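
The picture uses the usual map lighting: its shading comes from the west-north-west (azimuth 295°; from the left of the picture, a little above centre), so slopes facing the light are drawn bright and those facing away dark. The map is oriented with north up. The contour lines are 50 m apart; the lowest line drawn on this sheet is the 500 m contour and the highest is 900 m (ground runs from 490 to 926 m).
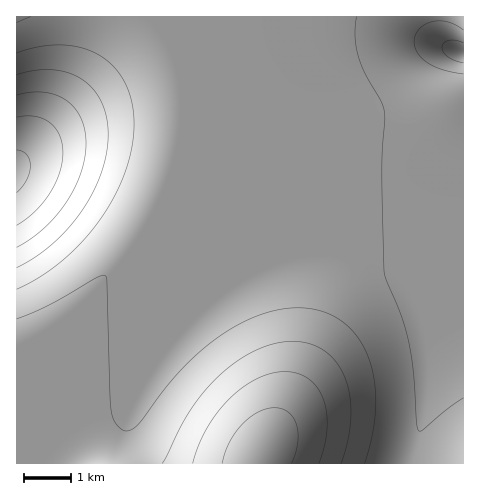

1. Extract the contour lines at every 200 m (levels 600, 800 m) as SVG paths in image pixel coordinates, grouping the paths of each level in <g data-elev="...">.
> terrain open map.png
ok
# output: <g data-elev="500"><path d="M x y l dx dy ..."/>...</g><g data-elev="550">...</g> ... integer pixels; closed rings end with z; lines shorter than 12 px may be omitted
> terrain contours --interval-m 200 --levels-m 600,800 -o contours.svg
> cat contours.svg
<g data-elev="600"><path d="M17 95l14-3 14 0 11 3 11 6 8 7 6 10 4 12 1 14-1 14-4 15-7 15-8 14-10 14-13 13-12 10-14 8"/><path d="M463 63l-15-6-5-5-1-5 3-5 4-2 7 0 7 3"/></g><g data-elev="800"><path d="M341 463l7-23 3-22-1-21-5-19-9-16-11-11-16-7-16-3-17 2-19 7-19 10-18 15-16 17-14 19-28 52"/></g>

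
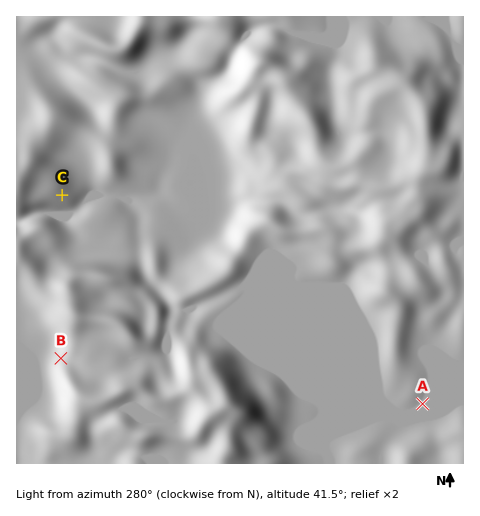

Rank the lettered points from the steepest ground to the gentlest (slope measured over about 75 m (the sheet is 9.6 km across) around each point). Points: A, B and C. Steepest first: B C A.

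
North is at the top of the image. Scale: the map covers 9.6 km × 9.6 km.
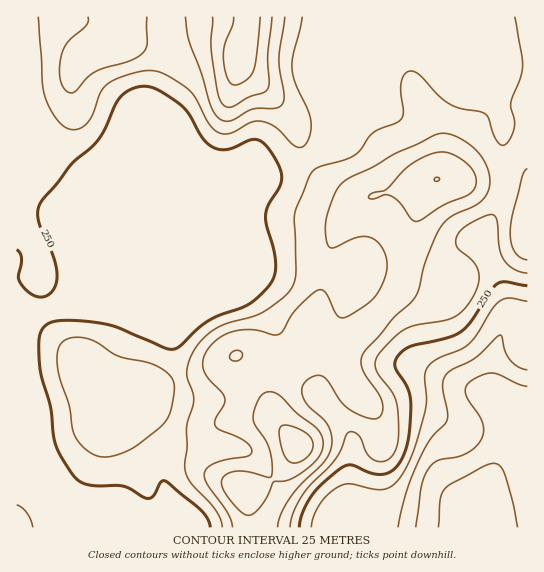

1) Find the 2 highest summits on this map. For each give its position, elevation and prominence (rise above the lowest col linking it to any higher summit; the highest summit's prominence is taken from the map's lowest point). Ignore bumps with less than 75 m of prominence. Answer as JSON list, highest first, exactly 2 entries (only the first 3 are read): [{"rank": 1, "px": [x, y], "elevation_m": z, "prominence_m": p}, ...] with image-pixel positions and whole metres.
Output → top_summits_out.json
[{"rank": 1, "px": [241, 53], "elevation_m": 371, "prominence_m": 233}, {"rank": 2, "px": [298, 446], "elevation_m": 366, "prominence_m": 95}]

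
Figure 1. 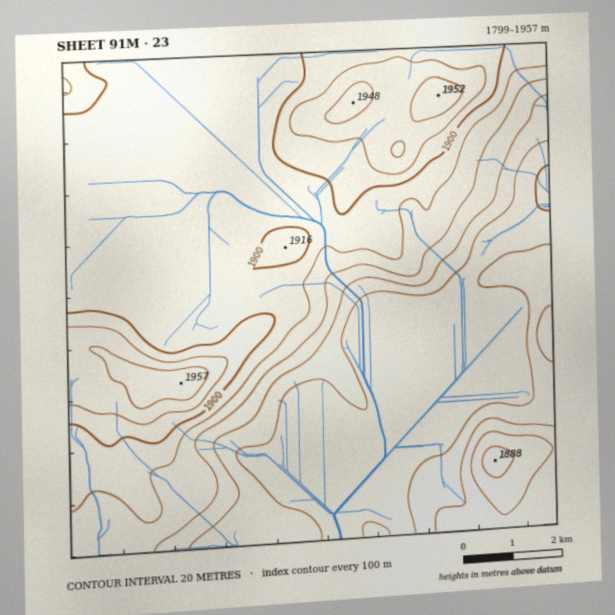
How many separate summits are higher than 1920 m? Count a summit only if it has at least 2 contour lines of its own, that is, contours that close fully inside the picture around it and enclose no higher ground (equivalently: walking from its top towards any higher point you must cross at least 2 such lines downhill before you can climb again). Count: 1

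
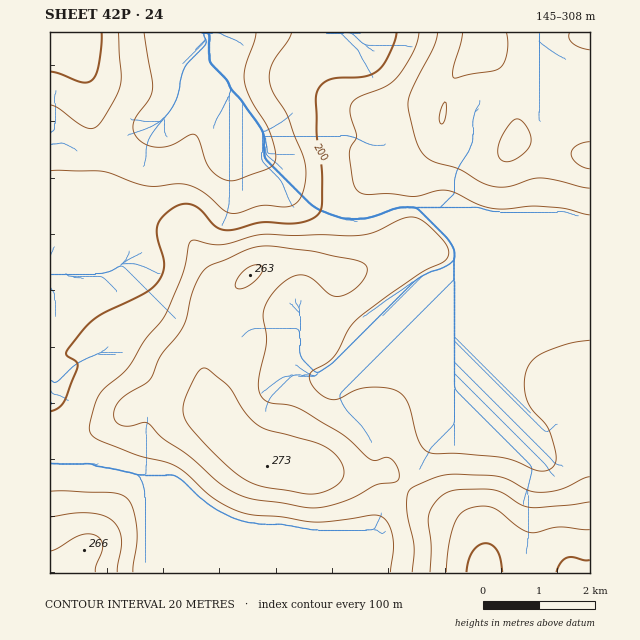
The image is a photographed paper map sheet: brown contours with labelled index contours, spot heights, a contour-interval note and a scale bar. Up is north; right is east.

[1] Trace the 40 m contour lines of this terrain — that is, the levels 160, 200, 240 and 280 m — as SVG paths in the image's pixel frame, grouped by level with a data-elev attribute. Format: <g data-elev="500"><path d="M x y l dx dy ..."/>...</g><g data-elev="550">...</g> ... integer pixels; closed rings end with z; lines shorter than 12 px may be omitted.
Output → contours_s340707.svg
<g data-elev="160"><path d="M256 33l-2 10-9 24 0 15 6 18 18 31 6 17 1 11-3 6-6 4-29 11-7 1-11-3-10-9-4-8-7-21-4-5-5 0-17 10-13 2-14-2-11-9-2-8 1-7 15-22 4-10-9-56"/></g><g data-elev="200"><path d="M50 72l9 2 22 8 6 0 4-1 4-5 3-9 3-20 1-14"/><path d="M397 33l-3 10-7 15-10 13-14 6-32 2-8 4-5 7-2 9 1 34 5 46 0 27-4 8-7 5-11 4-38-1-26 7-10 1-11-4-14-16-8-5-12-1-11 6-10 10-3 8 0 10 7 24-1 9-3 8-11 12-48 23-10 7-9 10-16 21 1 3 9 6 2 4-12 32-6 10-10 4"/></g><g data-elev="240"><path d="M117 572l4-25 0-9-3-10-6-7-10-6-14-2-15 0-23 4"/><path d="M305 507l17 0 24-6 30-16 21-4 2-3 0-6-4-8-4-5-4-2-11 4-6-2-26-24-42-25-12-5-20-2-8-6-3-5-1-9 8-40-3-26 1-7 4-10 7-10 9-8 9-5 8-2 7 1 7 5 14 13 10 2 10-3 10-8 6-9 2-8-3-4-6-3-43-9-42-6-16 1-11 3-35 15-8 6-9 18-8 30-5 11-20 25-12 26-23 14-7 7-4 7-1 8 3 6 7 3 7 0 12-4 6 2 14 14 25 17 33 29 15 9 17 6z"/><path d="M590 477l-28 12-17 3-14-1-26-13-18-3-41 0-13 3-19 9-6 5-1 11 1 14 6 28-2 27"/><path d="M438 33l-4 14-21 39-5 16 1 10 6 26 4 10 5 7 9 7 26 7 22 13 12 4 15 1 23-8 9-1 14 2 36 8"/></g><g data-elev="280"><path d="M590 530l-31-3-23 5-7 0-11-5-24-19-10-2-13 2-10 5-7 11-5 20-3 28"/></g>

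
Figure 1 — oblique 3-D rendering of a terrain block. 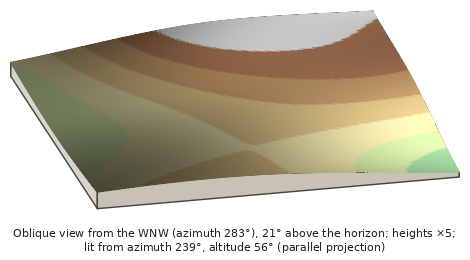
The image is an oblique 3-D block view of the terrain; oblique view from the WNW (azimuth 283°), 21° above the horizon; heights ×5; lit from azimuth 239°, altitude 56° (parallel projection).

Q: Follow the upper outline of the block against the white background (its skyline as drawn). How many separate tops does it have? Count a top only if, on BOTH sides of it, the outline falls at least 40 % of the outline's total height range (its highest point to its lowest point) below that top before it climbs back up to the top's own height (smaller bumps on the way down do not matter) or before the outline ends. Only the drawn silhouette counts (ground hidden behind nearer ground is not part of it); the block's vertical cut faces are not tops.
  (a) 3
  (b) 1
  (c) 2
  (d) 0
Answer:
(d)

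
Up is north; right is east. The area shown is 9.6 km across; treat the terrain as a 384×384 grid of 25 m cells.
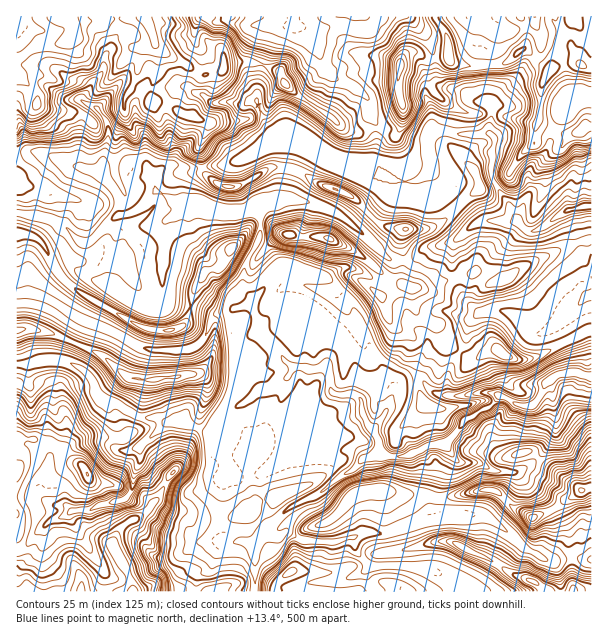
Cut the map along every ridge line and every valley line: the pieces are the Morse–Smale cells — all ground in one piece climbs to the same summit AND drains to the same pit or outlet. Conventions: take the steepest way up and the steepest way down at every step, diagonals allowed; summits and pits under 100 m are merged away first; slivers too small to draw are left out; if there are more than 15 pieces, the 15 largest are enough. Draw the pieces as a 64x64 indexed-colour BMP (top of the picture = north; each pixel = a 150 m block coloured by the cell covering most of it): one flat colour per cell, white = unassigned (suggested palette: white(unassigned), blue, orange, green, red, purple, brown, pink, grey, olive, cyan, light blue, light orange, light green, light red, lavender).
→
<image width="64" height="64" href="data:image/bmp;base64,Qk12CAAAAAAAAHYAAAAoAAAAQAAAAEAAAAABAAQAAAAAAAAIAAATCwAAEwsAABAAAAAAAAAA////ALR3HwAOf/8ALKAsACgn1gC9Z5QAS1aMAMJ34wB/f38AIr28AM++FwDox64AeLv/AIrfmACWmP8A1bDFADMzMzMzMzMzMzMzMzM7u7u7u7u7u7u7u7AAmZmZmZmZMzMzMzMzMzMzMzMzMzu7u7u7u7u7u7u7AJmZmZmZmZkzMzMzMzMzMzMzMzMzO7u7u7u7u7u7u5mZmZmZmZmZmTMzMzMzMzMzMzMzMzM7u7u7u7u5mZmZmZmZmZmZlZmZMzMzMzMzMzMzMzMzMzu7u7u7u5mZmZmZmZmZmZVVVVUzMzMzMzMzMzMzMzMzK7u7u7u7mZmZmZmZmZmZVVVVVTMzMzMzMzMzMzMzMiIrVVVVVVVZWZmZmZmZmZVVVVVVMzMzMzMzMzMzMzMyIiJVVVVVVVVVVZmZmZmVVVVVVVUzMzMzMzMzMzMzMzIiIiVVVVVVVVVVVVVVmVVVVVVVVTMzMzMzMzMzMzMzMiIiIiVVVVVVVVVVVVVVVVVVVVVVMzMzMzMzMzMzMzMyIiIiIiVVVVVVVVVVVVVVVVVVVVUzMzMzMzMzMzMzMzIiIiIiIlVVVVVVVVVVVVVVVVVVVTMzMzMzMzMzMzMzMiIiIiIiIlVVVVVVVVVVVVVVVVVVMzMzMzMzMzMzMzMzIiIiIiIiJVVVVVVVVVVVVVVVVVUzMzMzMzMzMzMzMzIiIiIiIiIiVVVVVVVVVVVVVVVVVTMzMzMzMzMzMzMzMiIiIiIiIiIiIiJVVVVVVVVVVVVVMzMzMzMzMzMzMzMiIiIiIiIiIiIiIiIiVVVVVVVVVVUzMzMzMzMzMzMzMyIiIiIiIiIiIiIiIiIlVVVVVVVVVTMzMzMzMzMzMzN3ciIiIiIiIiIiIiIiIiVVVVVVVVVVMzMzMzMzM3d3d3d3IiIiIiIiIiIiIiIiIiVVVVVVVVUzMzMzMzN3d3d3d3dyIiIiIiIiIiIiIiIiIlVVVVVVVTMzMzM3d3d3d3d3d3ciIiIiIiIiIiIiIiIiIiIiVVVVMzMzMzd3d3d3d3d3d3ciIiIiIiIiIiKIIiIiIiIlVVUzMzMzd3d3d3d3d3d3d3IiIiIiIiiIKIgiIiIiIiVVVTMzMzN3d3d3d3d3d3d3d3IiIiIiKIiIiCIiIiIiIiIidzMzd3d3d3d3d3d3d3d3IiIiIiKIiIiIgiIiIiIiIiJ3d3d3d3d3d3d3d3d3d3IiIiIiIoiIiIiCIiIiIiIiInd3d3d3d3ZmZmZ3d3d3IiIiIiIoiIiIiIgiIiIiIiIid3d3d3d3ZmZmZmd3d3IiIiIiIiiIiIiIiCIiIiIiIiJ3d3d3dmZmZmZmZ3d3ciIiIiIiiIiIiIiIIiIiIiIiInd3d3ZmZmZmZmZmd3dyIiIiIiKIiIiIiIiCIiIiIiIid3d2ZmZmZmZmZmZmdyIiIiIiKIiIiIiIiIIiIiIiIiJ3d2ZmZmbu7mZmZmZmIiIiIiIoiIiIiIiIIiIiIiIiImZmZmZmbu7uZmZmZmiCIiIiIoiIiIiIiIIiIiIiIiIiZmZmZmbu7u5mZmZmaIgiIiIoiIiIgAAIgiIsIiIiIiJmZmZmZu7u7mZmZmZoiIIiKIiIiIiAAAAMwszCIiIiImZmZmZm7u7uZmZmZmaIiIiIiIiIiIAAAAzMzMzCIiIiZmZmZmbu7u5mZmZmZoiIiIiIiIiKoAAADMzMzMzCIiJmZmZmZm7u7mZmZmZmaIiIiIiIiKqgAAAMzMzMzMzCImZmZmEWbu7uZmZmZmZoiIiIiIiKqqAAAAzMzMzMzMzMZmZmERFm7u5mZmZmZmiIiIiIiKqqqqoAAAzMzN3MzMxmZhERERZmZmZmZmZmaIiIiIiqqqqqqqoADMzM3d3MzBERERERERZmZmYREREYiIiIiqqqqqqqqqDMzM3d3d3MERERERERERZhEREREREYiKqqqqqqqqqqr8zM3d3d3d0RERERERERERERERERERGqqqqqqqqqqqr//Mzd3d3d3REREREREREREREREREREaqqqqqqqqqqr///zd3d3d3dERERERERERERERERERERqqqqqqpERET////0Td3d3d0RERERERERERERERERERGqqqqhEURERP////RN3d3d3REREREREREREREREREREaqqERERRERE////9ETd3d3dERERERERERERERERERERqqERERFERET////0RE3d3d0REREREREREREREREREREREREREURERP////RERN3d3RERERERERERERERERERERERERERRERERERERERE1ERNERERERERERERERERERERERERERFEREREREREREREREQRERERERERERERERERERERERERFERERERERERERERERBEREREREREREREREREREREREREUREREREREREREREREEREREREREREREREREREREREREUREREREREREREREREQREREREREREREREREREREREREURERERERERERERERERBERERERERERERERERERERERFEREREREREREREREREREERERERERERERERERERERERFEREREREREREREREREREQREREREREREREREREREREREURERERERERERERERERERBERERERERERERERERERERERREREREREREREREREREREERERERERERERERERERERERREREREREREREREREREREQREREREREREREREREREREREURERERERERERERERERERBEREREREREREREREREREREREURERERERERERERERERE"/>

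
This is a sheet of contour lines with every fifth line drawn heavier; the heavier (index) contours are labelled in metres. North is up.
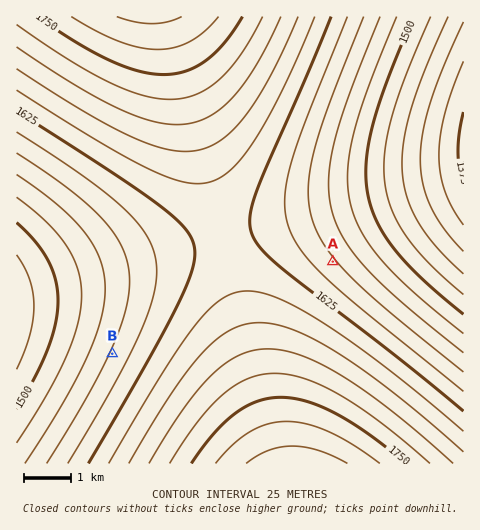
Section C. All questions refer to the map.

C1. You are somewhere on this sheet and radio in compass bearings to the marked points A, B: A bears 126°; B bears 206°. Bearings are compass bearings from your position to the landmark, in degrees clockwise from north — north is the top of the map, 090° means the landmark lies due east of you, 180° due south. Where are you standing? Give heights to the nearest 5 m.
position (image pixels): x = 203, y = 167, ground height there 1660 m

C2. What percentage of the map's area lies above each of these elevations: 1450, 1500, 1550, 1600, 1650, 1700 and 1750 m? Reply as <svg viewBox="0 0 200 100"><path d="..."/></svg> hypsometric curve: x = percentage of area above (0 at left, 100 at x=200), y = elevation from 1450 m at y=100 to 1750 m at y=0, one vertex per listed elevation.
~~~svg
<svg viewBox="0 0 200 100"><path d="M189 100l-16-17-24-16-30-17-44-17-33-16-25-17"/></svg>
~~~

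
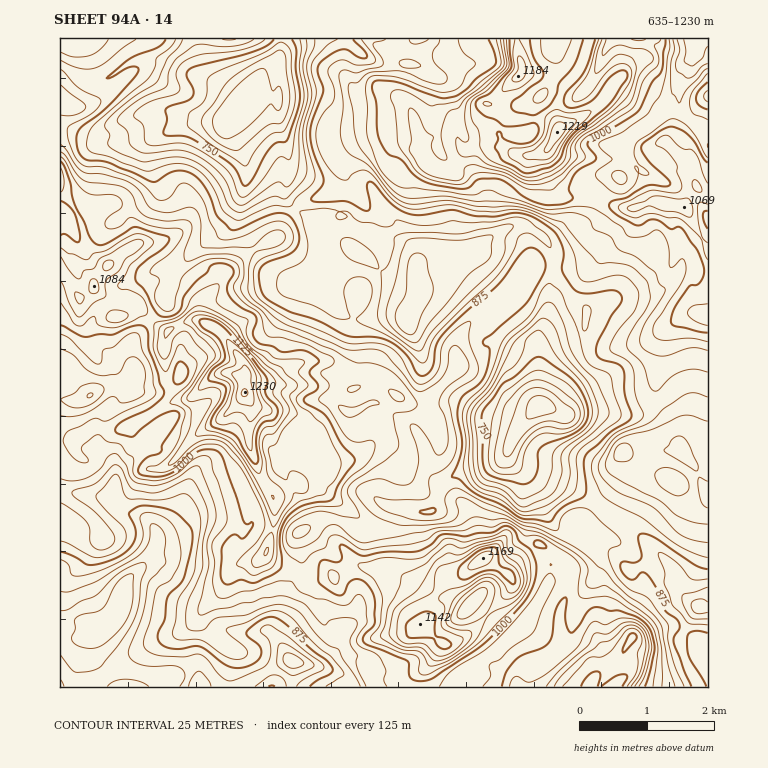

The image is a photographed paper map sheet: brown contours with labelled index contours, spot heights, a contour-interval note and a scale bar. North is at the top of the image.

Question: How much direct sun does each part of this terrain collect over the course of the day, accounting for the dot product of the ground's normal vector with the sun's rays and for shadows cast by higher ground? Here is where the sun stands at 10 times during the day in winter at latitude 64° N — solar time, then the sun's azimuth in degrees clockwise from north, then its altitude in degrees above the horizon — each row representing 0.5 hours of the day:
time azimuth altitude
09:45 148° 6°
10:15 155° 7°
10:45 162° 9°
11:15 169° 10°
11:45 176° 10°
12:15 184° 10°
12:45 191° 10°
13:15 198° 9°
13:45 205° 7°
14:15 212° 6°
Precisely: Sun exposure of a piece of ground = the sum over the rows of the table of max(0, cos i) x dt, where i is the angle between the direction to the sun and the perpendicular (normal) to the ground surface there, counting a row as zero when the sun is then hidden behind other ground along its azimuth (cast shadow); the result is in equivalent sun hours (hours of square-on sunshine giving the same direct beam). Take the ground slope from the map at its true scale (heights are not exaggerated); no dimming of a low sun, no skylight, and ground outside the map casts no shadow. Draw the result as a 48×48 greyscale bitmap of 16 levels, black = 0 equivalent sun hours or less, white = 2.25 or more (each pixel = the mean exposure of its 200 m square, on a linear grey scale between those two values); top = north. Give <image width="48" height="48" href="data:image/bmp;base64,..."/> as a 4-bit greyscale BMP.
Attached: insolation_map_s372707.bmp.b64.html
<image width="48" height="48" href="data:image/bmp;base64,Qk32BAAAAAAAAHYAAAAoAAAAMAAAADAAAAABAAQAAAAAAIAEAAATCwAAEwsAABAAAAAAAAAAAAAAABEREQAiIiIAMzMzAERERABVVVUAZmZmAHd3dwCIiIgAmZmZAKqqqgC7u7sAzMzMAN3d3QDu7u4A////ADQzMjRFd3cxIREUhVe7hDRCIRI1NbhTNjMjRomHeKulECSIRGZc/HUyVBASRFhTVzMiRoq6q5ZVasyGm8/b7+cyEjEAJWdTVUQyI1aLtiIjm6lkebvYNKxzIjMRAWM1Q1VTIjNHhnmYmYd1IkRVEBe4REMhAAAkEJiXM0REeqrNuYeIVDIiYgOcdEQxEAARAIiHVEQzR5maqpinZTEDWmJ9tTQgAAEzVomZdTISNom6h2iHh0M0e/uZl0RBAAE0eWi8yDIzNGm8hUQ2llMiNb+SNlVDEBI1aam93HRDVUNZQjEkABAAABYwJXMSIzNHiJh4iXRUREITMAJAAAAAAAARFBATVkRoiFVTNFZmQiQjhDIAEAAAAAABAAE0M1mYiGdCJIqGVEVYvJZmMQAAAAAAAAJDNoeIdnQiWsuGZmV5nO6kEjMhAAAAAAADeJqYZGeHesuYdmaVKId1VndSEAAAAAAliZiIZXmpi//6dmiiI0aLuGVFQAAAAAFHl2VTJmd4pCO9hnukMkRXmXVGYwAAABNEWXQRNXVYlzIr67xVVFQyNmVFZBAAARERE0VEVUVnl2I0z+hodVQiNERHVCAAAAAAABRWZCEyJXYjObisqFIjREV2QzIQAAAAAAAkRBACACeoQVqGUwA1Q2l0NYZDEAATMiQyM2QREBI1hDdBNmZniHQUeLyGRERVVWZSImiXVFcgS6VEM0NERTEAWqu6h2Z2VVZmRUeYdnhTEiEQFGdTIREBNmeZqImph2Znh3h2Z5l2QjEAABEhERECQzSHd4h3mZh3d5l4h1V3iDAAAAAAAAABI0V5dmZURFeJq6qc3HNqtwEhAAAAAAARAmd7yXZUMiRoq4p1WGABEAAQAAATMhEhACZ3mndUQyEkZYeWIyAAAAAAABI1ZlQyEQJXeHZ3VEMiImJlQSMhASIREjRDRWQzMhAleHeZh2ZSM0IZljMyEkRDNEQyE2VEQyETV2domYhmNCESepdBAQJndURCJWZVRDIiNERmeZdWZxIQFph0EAFHl0RFZ2eHdlRDIUd3d3ZWdiQgAAE2MAARNDRndXrMy7lSJZl3d4iHhEQzEAACMQAAAlRWd2mpiL3rruhni8u7pINFQQABMwAAA4mIha7t3/7///65dVmYWHMiIhEjIhAAACR3R9ut/7mquGVEIAAAN0EAAAEhERABESVmfKe//KvP/8lkIRAUQhAAAAAAAAASI1hnumilJa7/zv25d1aGQxAAAAAAAAESI3ZolnljV4h1NrhDIldlMSMhERAAAAERFGVWZmVFVEVAAH3KmDEzE2h0IiIBERIQEzRFVVVDRHZXUyb/2oIAFZmrlkRVVDMiIiNFVVUzImlzIQAZ7bcxWjEmvKmXZ2Q0RDNWVlMRABJYUhEBe5dkRyIjablTRXZEVnZkMxAAAAApuEZRKYd0EDeYRXdmeIl1VmUwAAASMhACZDJ0AWqDAKmIh2iqq8zIZCEAASIkRDEVIjNGECZWIYd3eImXm93blkITZDV1RENUNEQ3MAFkNA=="/>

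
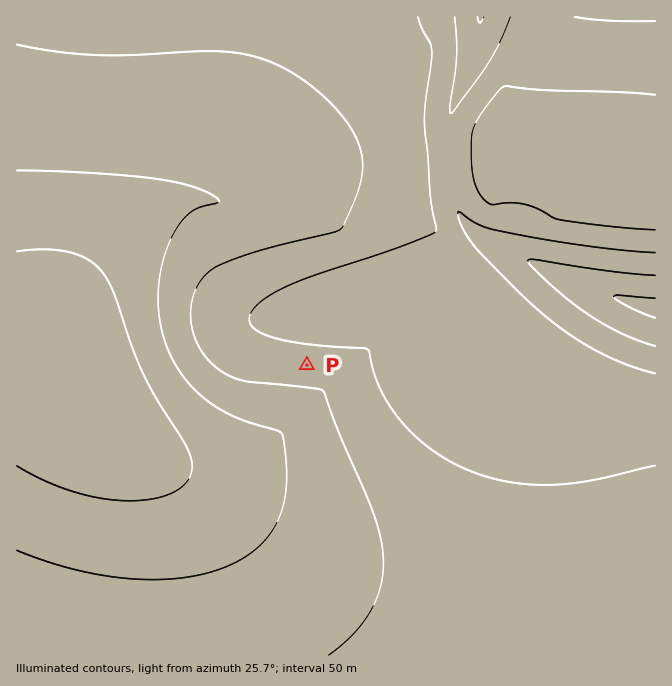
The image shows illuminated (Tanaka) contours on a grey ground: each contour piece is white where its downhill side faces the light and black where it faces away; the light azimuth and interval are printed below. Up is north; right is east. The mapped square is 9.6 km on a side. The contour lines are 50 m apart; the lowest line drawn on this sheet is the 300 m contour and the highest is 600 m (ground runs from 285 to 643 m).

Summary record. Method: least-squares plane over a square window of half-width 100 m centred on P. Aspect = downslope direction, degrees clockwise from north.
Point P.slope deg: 5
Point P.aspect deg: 5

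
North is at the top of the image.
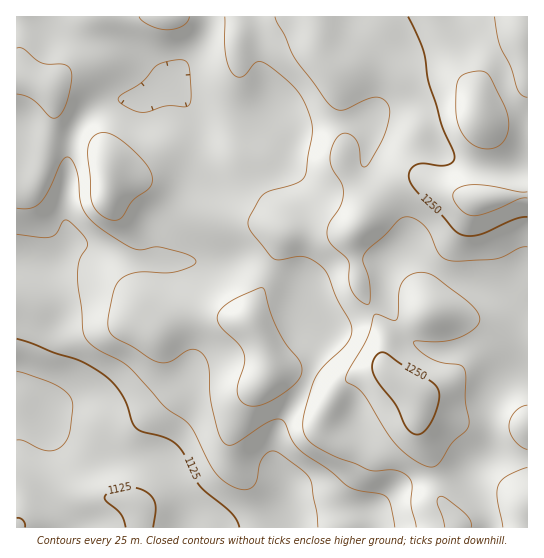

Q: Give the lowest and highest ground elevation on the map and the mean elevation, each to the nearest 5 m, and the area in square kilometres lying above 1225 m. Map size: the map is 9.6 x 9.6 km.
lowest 1095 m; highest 1295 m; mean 1195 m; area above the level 22.6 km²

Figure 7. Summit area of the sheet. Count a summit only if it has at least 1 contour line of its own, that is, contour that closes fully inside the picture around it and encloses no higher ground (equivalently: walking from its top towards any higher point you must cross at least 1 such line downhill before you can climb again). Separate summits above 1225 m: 2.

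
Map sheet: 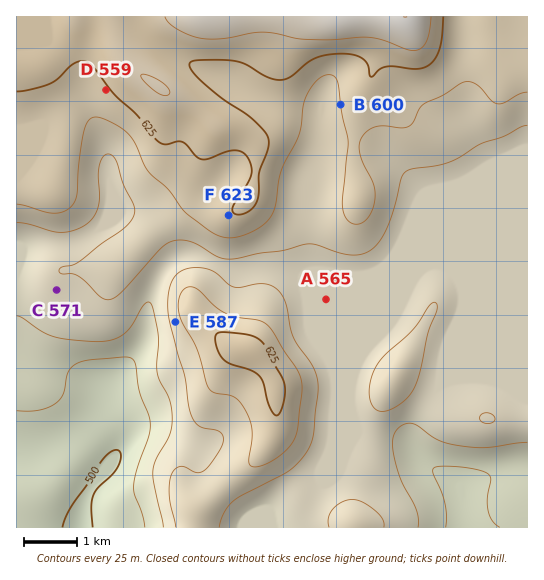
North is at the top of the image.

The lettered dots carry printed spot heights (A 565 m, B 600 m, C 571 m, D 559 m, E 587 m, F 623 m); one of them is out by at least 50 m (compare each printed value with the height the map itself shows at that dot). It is D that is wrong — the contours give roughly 621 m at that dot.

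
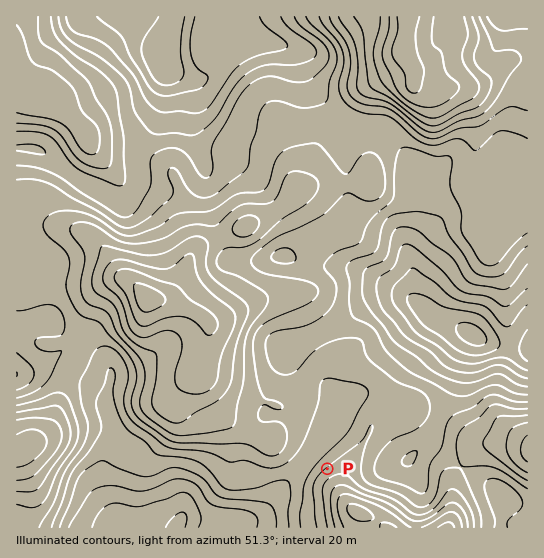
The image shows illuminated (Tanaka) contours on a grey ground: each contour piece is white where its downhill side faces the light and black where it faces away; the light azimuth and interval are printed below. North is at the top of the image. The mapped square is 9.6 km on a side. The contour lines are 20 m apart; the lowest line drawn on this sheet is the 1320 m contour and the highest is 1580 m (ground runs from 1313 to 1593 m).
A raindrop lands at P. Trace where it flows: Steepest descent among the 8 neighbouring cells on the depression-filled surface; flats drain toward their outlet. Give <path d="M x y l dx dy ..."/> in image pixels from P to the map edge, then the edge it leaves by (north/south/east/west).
<path d="M327 469l-14-15-2 0-6 7-6 8-18 18-4 8-18 18-6 6-4 0-6 3-5 5"/>
exit: south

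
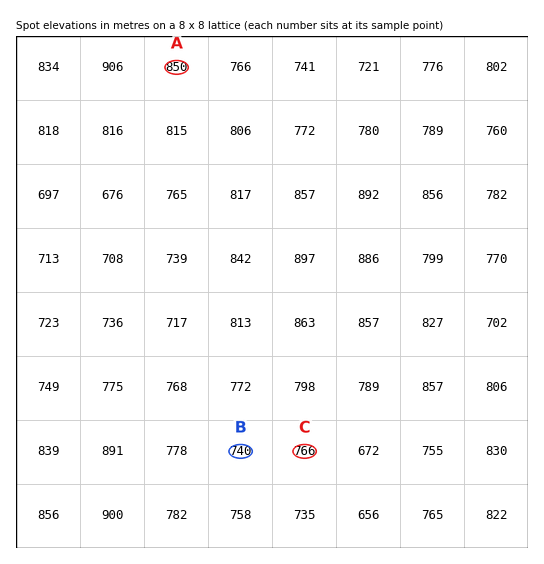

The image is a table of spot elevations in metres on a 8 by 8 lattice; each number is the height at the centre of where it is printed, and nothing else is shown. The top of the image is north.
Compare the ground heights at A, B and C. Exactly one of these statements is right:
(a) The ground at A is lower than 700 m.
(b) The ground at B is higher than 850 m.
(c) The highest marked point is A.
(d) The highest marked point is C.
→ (c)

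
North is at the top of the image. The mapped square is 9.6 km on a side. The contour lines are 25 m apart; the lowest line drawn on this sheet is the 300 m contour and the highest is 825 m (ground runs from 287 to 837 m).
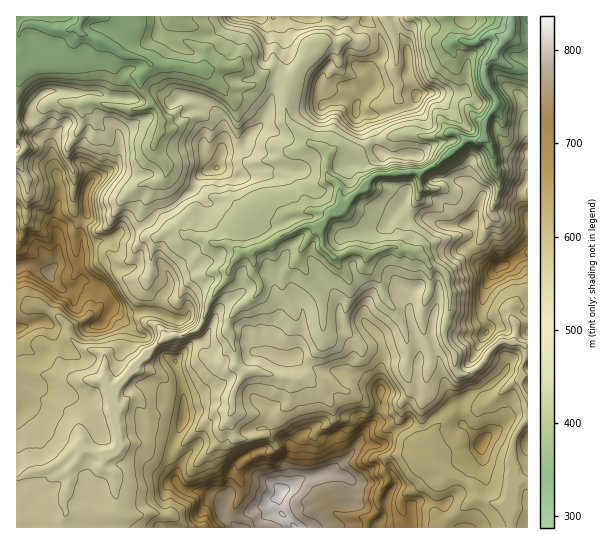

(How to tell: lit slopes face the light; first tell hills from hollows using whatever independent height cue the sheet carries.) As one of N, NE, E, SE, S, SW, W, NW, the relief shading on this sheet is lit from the SE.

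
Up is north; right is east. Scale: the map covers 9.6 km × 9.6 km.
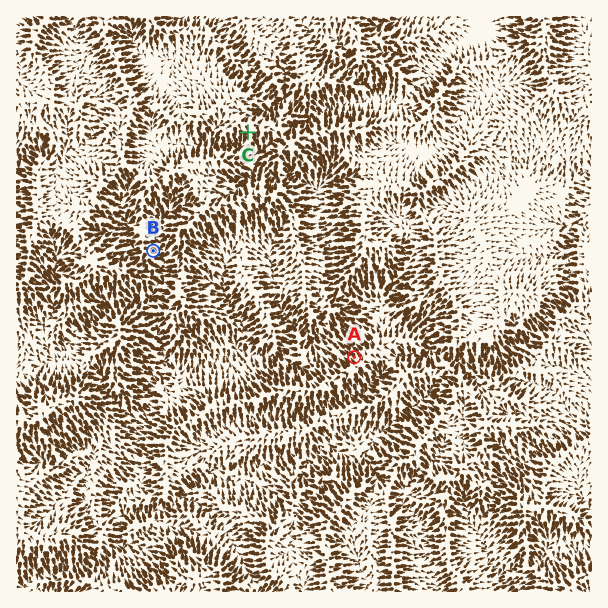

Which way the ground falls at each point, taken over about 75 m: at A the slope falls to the NW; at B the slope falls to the E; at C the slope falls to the S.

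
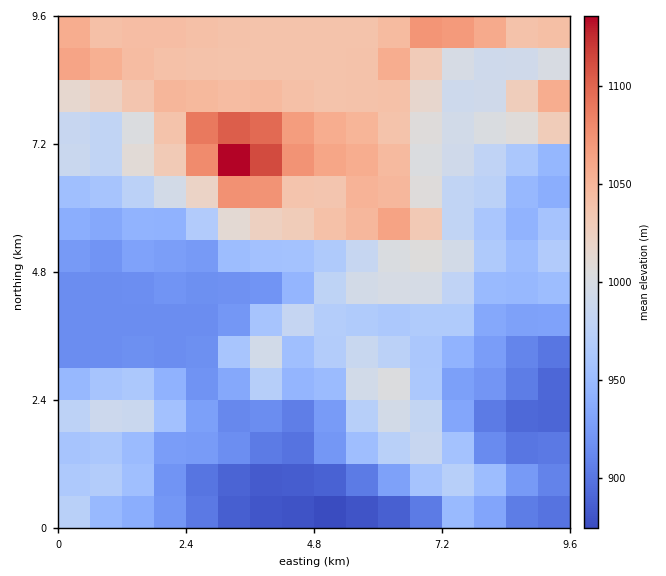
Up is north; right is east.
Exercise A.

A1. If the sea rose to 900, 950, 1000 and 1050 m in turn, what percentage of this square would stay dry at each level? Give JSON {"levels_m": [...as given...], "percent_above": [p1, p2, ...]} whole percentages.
{"levels_m": [900, 950, 1000, 1050], "percent_above": [93, 62, 33, 10]}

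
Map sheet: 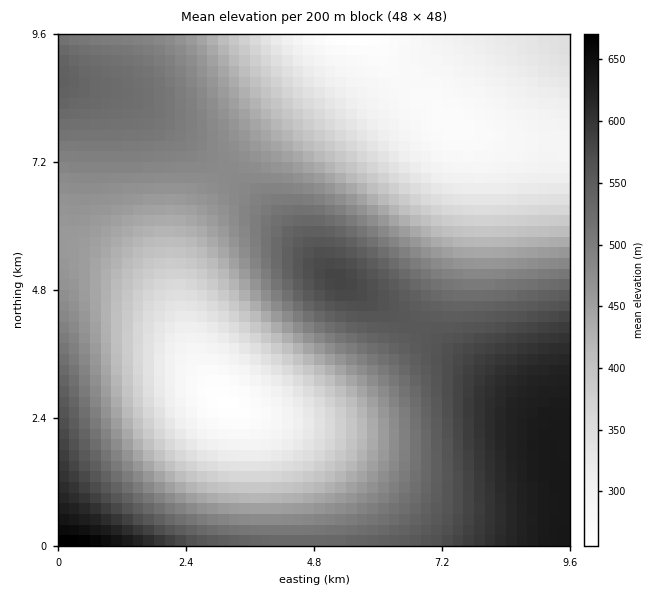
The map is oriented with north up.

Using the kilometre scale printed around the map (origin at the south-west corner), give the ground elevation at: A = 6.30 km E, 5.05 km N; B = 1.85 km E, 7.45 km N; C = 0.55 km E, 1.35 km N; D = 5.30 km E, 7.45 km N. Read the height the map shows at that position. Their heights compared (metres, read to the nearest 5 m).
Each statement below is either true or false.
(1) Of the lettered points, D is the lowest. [true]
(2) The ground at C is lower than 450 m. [false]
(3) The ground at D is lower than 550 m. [true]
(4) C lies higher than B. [true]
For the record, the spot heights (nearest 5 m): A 545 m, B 500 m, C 570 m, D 380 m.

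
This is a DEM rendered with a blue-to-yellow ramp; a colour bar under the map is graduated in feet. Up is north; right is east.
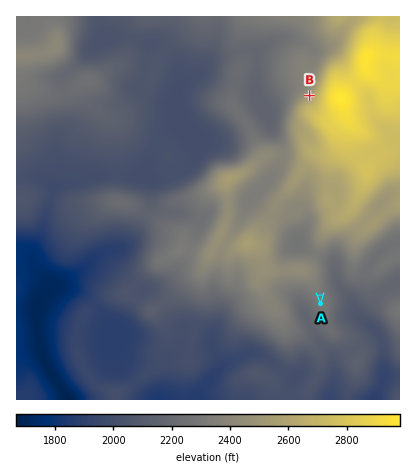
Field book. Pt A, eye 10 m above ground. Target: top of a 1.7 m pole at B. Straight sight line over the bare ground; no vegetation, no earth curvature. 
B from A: hidden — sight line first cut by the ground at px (317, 243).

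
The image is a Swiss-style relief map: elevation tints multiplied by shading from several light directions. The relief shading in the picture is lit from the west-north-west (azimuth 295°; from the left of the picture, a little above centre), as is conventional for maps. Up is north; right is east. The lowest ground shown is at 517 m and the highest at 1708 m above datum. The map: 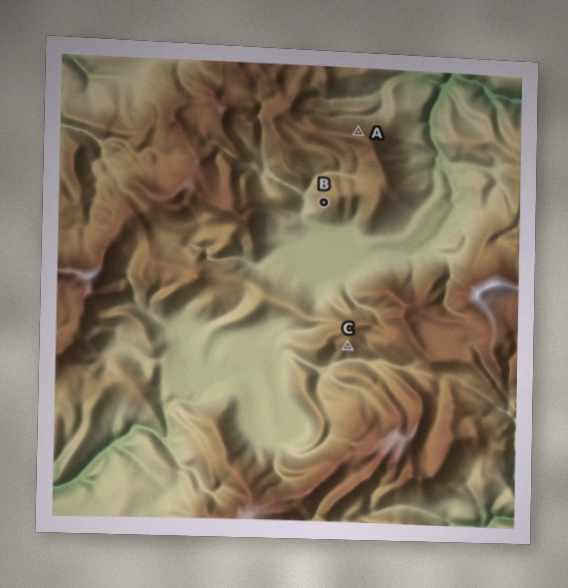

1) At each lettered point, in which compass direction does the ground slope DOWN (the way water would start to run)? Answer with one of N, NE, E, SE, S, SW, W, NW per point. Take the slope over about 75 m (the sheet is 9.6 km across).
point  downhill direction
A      N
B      SW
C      S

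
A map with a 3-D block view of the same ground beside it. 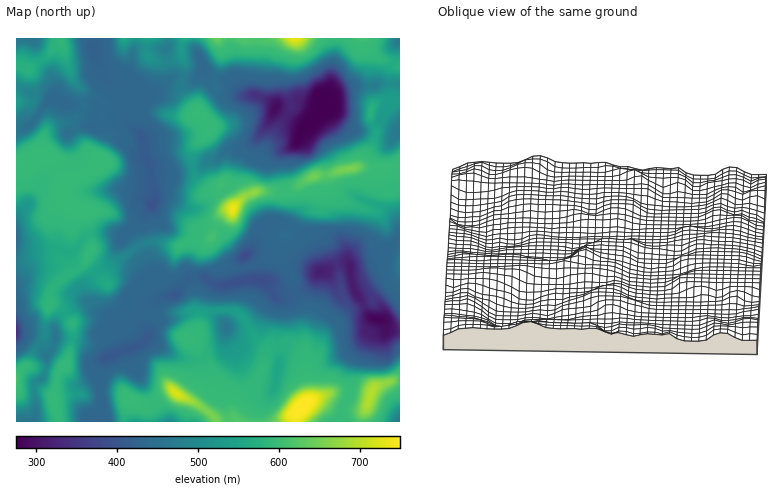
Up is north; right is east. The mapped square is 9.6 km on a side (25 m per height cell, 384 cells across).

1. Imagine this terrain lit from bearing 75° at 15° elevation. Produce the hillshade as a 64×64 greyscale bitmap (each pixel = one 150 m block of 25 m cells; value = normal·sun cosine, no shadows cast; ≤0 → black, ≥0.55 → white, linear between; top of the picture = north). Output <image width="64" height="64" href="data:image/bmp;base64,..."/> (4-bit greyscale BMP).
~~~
<image width="64" height="64" href="data:image/bmp;base64,Qk12CAAAAAAAAHYAAAAoAAAAQAAAAEAAAAABAAQAAAAAAAAIAAATCwAAEwsAABAAAAAAAAAAAAAAABEREQAiIiIAMzMzAERERABVVVUAZmZmAHd3dwCIiIgAmZmZAKqqqgC7u7sAzMzMAN3d3QDu7u4A////AHdjAFnvyXdyAGZVeYUTVTE5qHiYdkEDebuod3VEeKzcd3MAau/Id2EAZmZ4dTRTI4uXiYh3QANom7qYdCN7u8x4kwJ63qiIYAFnd3dkMzNqyoeIh3djAVeKvLl1IWzLqouzA3rLiLpQA3eId0ADatyYd3d3iHUQJom8y5YxW8qInMMEerqL20AEeZhlACruyXd3d3eJhTEUervMpzA5y4i9xCR6uq3ZQAWtxiEBv+qHd3d3d4mGVUV5qryoQTeqmc3IQVq7zbhQF+6iABfdmHd3eId3iZZWZ4mZmYdTN5msu7pQOJv9l2RJy3AAaah3d3eIh2Z5l1Z3eIiImId4mJmYm5Imjf2Hd3iYYAF4iHd3eJmHZnioVWd3iJrLuqqWVHitxBWe/IiHd3dhA3iHd3eJqYdlaJhVZ3eKzdy6qZYgR77DA478mZdnd2Qlh2Vmd5qodmVnmGVnd5zuypmZmEFFipUhbfuZh3d3ZmdjElZ4q5d2ZVeHZmd4nP6pqqqXQ1RHd0FL3KmHd3dmZjADZ4m7l2ZlV4d2Z4ic/qrLqZcyMzRpYTjNuXd3d3dlAAV3ic2mVVVnd3d3ia39rNypl0MBM1pwF864d3d4iGQAJnd63qZEVnd4iIebreys7JmYVAFCWVAY3rl3d3eHZSAld4rupSNYmImYeLy8ypzsmZdTAzE3QDjO2od3d3dmUyJXi+2UE3qqqph4u6qonOyphjA0MAVkad7Jh3d3d3ZTI0aKumM2rMuph3iZmYis3KdlAEMQBoia3aiHd3d3d1Q0V4mYdorduZiHd4iIiqvMhmMAQgA3mqvKh3eId3d3dlRHqqmJq7qYmHd3eIiqmslWYQBCAUebu7l2Z4h3d3iIdVeqmYiZmImXZmeIirqctkUwJEISNpqpl1RHqod3d4h1Z4mZiHiImYZmeJmaqKyUQxJWQyI1ial2Q0jNqHd3d3ZniZmHd4iYZmZ5upmXrGMxJGZUIjVnmYZVac25d3d3d3eZd3d3d3dlVovbmHa6UyFGZlQzRWZ4h3eJzbmHd3d4d4dWd3d3ZlVnnNuHVqlCE1ZlVUNFZnd4iIm7qYh3ZWh1Vmd3d3dmZnecyoZXqDAUZlRVREVnd2eZqqqoiHZBWFI2eIiYZmd3d5q5dmiXIBV3VERERWd2Zoq7mZmHZRA3QTaaqalkV3d3iJh3eYUhNndlM0RVd3dmet63eIdjADZVVoq6unVWd3d3iHeJhSJGd2YjREVmZ2Z678hld2QiRndmeJvLhmZ3d3d3d4qFQ0Z3dxI0RWZnd4v+uGZmZlRFZ2Z4isynd3d3d3d4mXVUVmZ4ASNGdmeHjOyYd3d3dRFGdnh3rdl3dneHd3eHZVVUNZoBI1Z3d3eKy5iId3dzAEZ3d1WO+4d3d3ZmZlVVVDM3qxEkZ3d3d4iYm7l3d1ECVnZkIp/9h3dlQyM0VVQzM1mqMyRnd3d3d3jP6YiHQRRmZUECv/yXZDIQI0ZmVERWiqhVM2d3d3d3i//IiYVDNEVUMAO/6oZCIjRVZnZmZ4iIh4dCV3d3d4m9/qiZdURCE1VSE57JdkRWZmZnd3iJh2Znl0Rnd3eIm97bmIiGRUECVmZVaJmYd3d3d3d3iYdlZnd3Znd3d4mr3LmIiIZVQQNWd3dVZ6uodmd3d3eIdmd3d3d3d3d3eJq7qYiIdmZBE0ZmeHd4q5h2Vnd3d3d3d3d3d3d3d3d3eJqqqIh2ZlIUVWd4iJvLh3dVV4d3d3d3d3d3d3d3d3d3ib3ZiHZmUhWHZnmqzdqHhkNGmGZ3iId3d3d3d3d3d3d4v/qIdmZBJ6mGeszLqYiIYzV3ZWeaqHd3d3d3d3d3d3jf+ohmZSAnqZiKqpiIiYiYU0Vmd4mYiHd3d3eIh3d3i//Zh2ZkETeZmZmYiHm7qqljI0VneImpdWZ3eKymVorP/ZiHZmQhJXmbqIiIibzcmFEURVVnist0RWd67pQ3vu24eZdWZCAUZ5y5iKqIu92nUhNmZUVpzZZUNHz+lFrcqIiJhlZkIBNni8uZu5iqzKdkM0VmUyW9qYcxXP2Hiph3iIh2ZlMAFGd5zLu8yYm7mHZUQzVSA6ypmFI624iId3eHd3ZkIAA2d3nNzLzbiJqYd2ZTEjAFm6mIdVm6iIiHeId3dkESI1d3jO3Mq+2XiZiHd2QAAAipqoiIeJh3iHd3d3d2MjVEZ3jP67qb7qZXmYd3dQAACKiJmZqYiHd3h3d3d3ZVZTJXi//JmqvdtkaKmHd1AAAIqHeqmqh3dmeHeId3d3dlMjav/Zm7uquWRompd3UAACeYd7qJqXZlaIiHd3d3d2VVVr/ZiruoZmVHiJl3dAACR3d4mHiZdUR6qId3d3d2ZVeIq5iYmYZEVWd3modjACRXVohVaah0Jbyod3d3dmZmV5mIeIh3ZVZmZmeqmFAAM1ZVdzR6uVI57Id3d3dmZmZWmYd3d3dmZmZVV5mZQAEiRlRVVou5Qlzrh3d3dkRWZ2aKl1RnZVVVUyNXiJhAAAJFRFV3ipdDfeuHd2ZkI1eHVZyVAFdURDMyI1ial1MABFVWdomYdmWe+4dmVWQkeZZGvYEAV1REVERVZoqpYgA2ZnmZiqdFZq/7h2UkdSWahTfcUAJnZmZmZlRGiZlhAmd4m7qJpRJnz/qGZAKHRomFJrgABHdmZ2ZkEUiqmGQ1d3it24mEAVjf6XdjAHdVeIYkdQAVh1Z3ZlIAWcyXZmZneK3t"/>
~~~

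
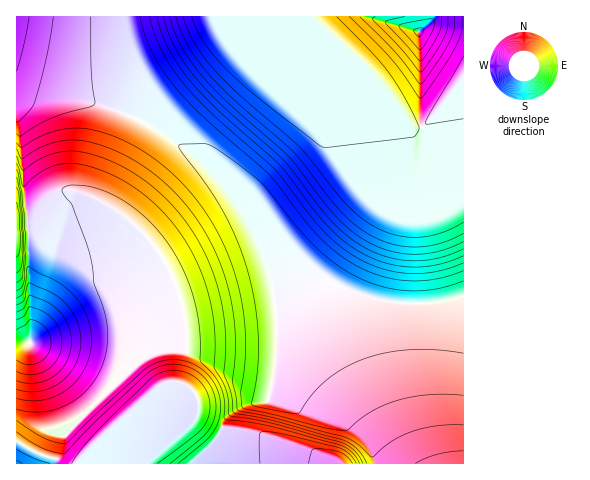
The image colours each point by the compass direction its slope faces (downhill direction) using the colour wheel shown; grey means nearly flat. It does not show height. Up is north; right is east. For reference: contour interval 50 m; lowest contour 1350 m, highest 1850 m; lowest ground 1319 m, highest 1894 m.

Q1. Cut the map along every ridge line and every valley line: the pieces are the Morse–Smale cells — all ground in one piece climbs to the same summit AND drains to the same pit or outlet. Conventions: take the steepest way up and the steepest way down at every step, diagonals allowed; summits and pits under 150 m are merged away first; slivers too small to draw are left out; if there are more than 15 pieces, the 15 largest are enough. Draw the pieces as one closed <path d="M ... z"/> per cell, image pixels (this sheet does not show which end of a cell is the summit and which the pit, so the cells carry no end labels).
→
<path d="M313 16l-296 0-1 67 39 12 39 7 32 12 34 18 29 20 34 34 24 35 16 34 11 42 46-15 14 1 34 14 27 6 28 1 39-7 2-2 0-218-36 46-11 5-8-6-35-48z"/><path d="M18 84l-2 0 0 33 6 27 6 78 7-1 15-7 27-21 15 4 27 15 29 26 16 24 12 24 6 19 4 31 0 15-7 30 10 6 7 8 2 5 0 12-4 6-21 14-15 15-9 13 1 4 314-1-1-167-28 7-40 0-27-6-34-14-14-1-46 15-11-42-16-34-24-35-34-34-29-20-34-18-32-12-39-7z"/><path d="M82 193l-9 3-23 18-22 9 3 113-2 7-13 1 0 97 19 11 20 6 9 6 84 0 1-4 9-13 15-15 21-14 4-6 0-12-2-5-7-8-10-6 7-30-1-28-3-18-8-25-10-18-16-24-29-26-13-8z"/><path d="M463 16l-149 0 0 2 60 56 35 48 9 6 10-5 36-47z"/><path d="M27 222l-11 1 1 121 12-1 2-7-1-79z"/><path d="M17 118l-1 104 11 0-3-55-4-41z"/><path d="M18 442l-2 0 1 22 47-1-9-5-20-6z"/>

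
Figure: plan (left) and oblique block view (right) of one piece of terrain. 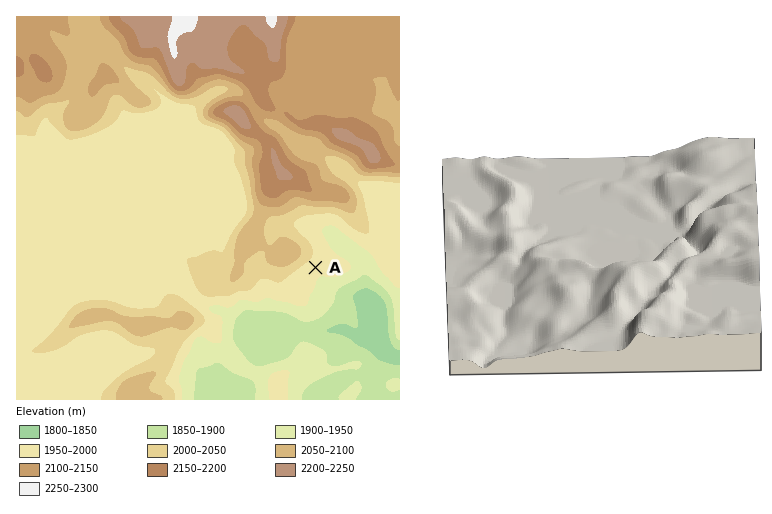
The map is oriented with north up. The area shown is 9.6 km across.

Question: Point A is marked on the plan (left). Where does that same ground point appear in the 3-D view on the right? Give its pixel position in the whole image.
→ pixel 556 309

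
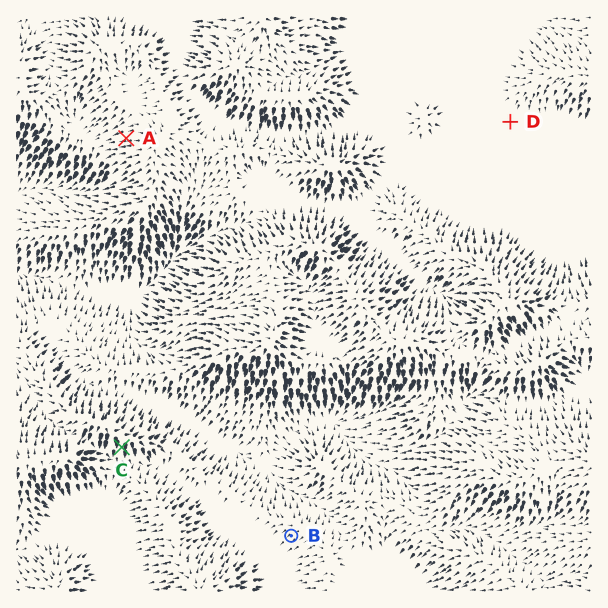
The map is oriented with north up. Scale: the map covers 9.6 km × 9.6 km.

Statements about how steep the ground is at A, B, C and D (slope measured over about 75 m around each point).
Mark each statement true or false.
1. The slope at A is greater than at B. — true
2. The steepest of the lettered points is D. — false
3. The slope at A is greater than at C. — false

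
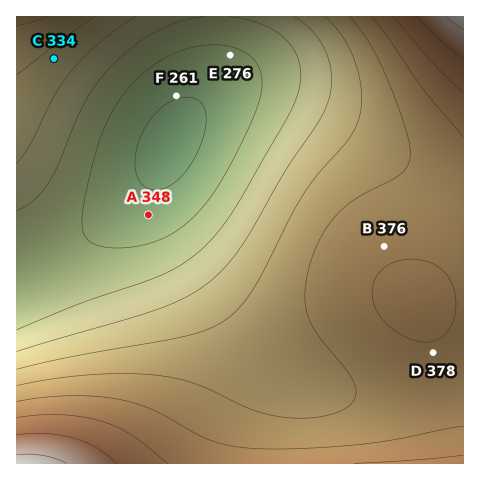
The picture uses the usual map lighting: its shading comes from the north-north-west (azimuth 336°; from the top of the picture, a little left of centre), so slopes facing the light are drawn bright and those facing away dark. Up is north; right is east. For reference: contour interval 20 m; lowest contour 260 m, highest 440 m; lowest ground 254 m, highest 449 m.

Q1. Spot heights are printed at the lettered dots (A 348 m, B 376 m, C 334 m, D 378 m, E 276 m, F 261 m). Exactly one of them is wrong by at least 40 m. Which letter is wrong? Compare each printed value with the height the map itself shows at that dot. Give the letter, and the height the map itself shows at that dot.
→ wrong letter A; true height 268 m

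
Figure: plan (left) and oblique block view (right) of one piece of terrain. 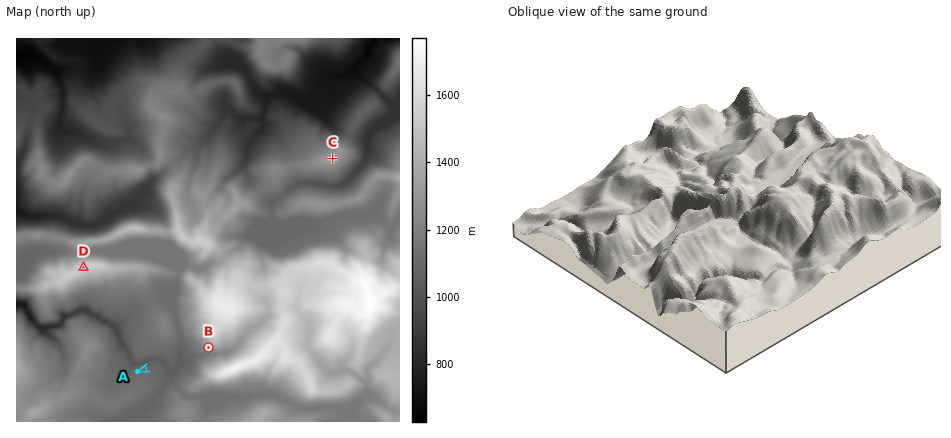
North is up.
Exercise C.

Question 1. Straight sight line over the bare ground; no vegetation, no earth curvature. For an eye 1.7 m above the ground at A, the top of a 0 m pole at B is visible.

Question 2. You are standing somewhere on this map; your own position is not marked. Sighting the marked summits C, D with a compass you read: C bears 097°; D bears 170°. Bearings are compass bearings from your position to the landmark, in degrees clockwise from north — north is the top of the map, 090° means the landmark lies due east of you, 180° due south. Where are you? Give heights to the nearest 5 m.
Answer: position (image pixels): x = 58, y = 125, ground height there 785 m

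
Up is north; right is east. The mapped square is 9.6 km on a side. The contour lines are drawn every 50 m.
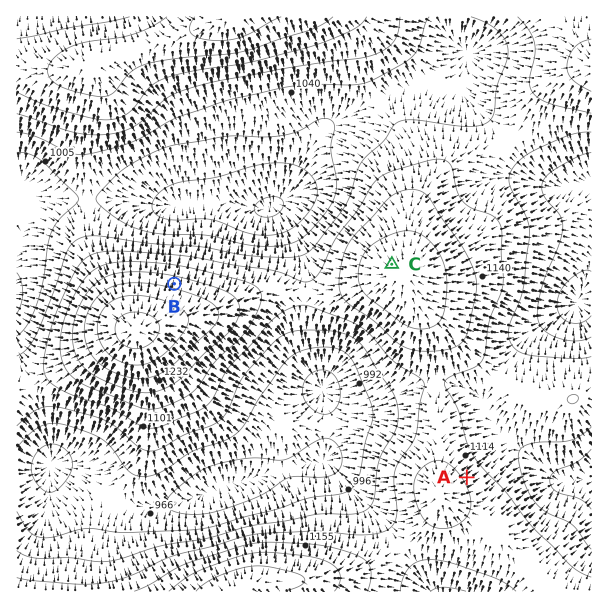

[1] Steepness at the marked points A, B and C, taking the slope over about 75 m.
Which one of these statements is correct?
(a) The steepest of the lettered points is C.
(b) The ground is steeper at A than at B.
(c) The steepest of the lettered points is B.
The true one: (c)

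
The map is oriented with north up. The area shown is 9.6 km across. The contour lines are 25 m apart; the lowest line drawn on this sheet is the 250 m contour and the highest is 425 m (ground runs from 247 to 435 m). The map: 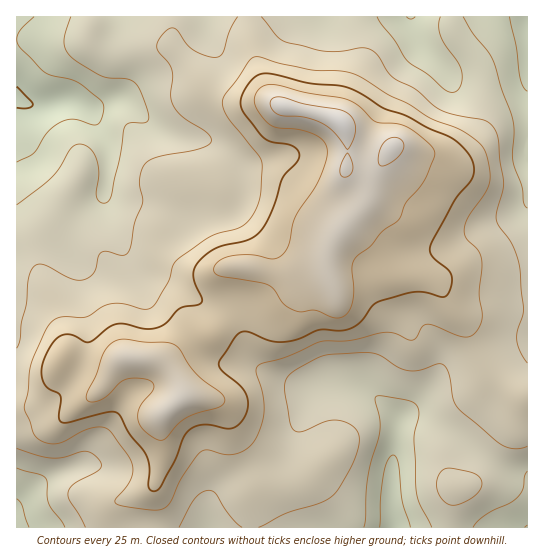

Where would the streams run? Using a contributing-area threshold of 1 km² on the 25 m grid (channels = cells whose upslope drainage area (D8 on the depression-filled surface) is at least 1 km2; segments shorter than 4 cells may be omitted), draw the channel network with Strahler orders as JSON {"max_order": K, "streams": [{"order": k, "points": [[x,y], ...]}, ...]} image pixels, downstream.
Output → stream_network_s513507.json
{"max_order": 3, "streams": [{"order": 1, "points": [[318, 527], [335, 527]]}, {"order": 2, "points": [[17, 507], [17, 527]]}, {"order": 1, "points": [[209, 503], [209, 527], [207, 527]]}, {"order": 1, "points": [[17, 502], [17, 507]]}, {"order": 1, "points": [[203, 491], [203, 523], [205, 525], [205, 527], [207, 527]]}, {"order": 1, "points": [[527, 486], [527, 527]]}, {"order": 2, "points": [[78, 466], [73, 467], [69, 470], [62, 471], [45, 481], [18, 507], [17, 507]]}, {"order": 1, "points": [[458, 435], [446, 427], [443, 427], [439, 425], [435, 425], [434, 423], [430, 423], [429, 422], [401, 422], [398, 425]]}, {"order": 1, "points": [[297, 429], [309, 395], [319, 385], [322, 383]]}, {"order": 3, "points": [[397, 427], [395, 451], [394, 453], [394, 459], [393, 461], [393, 473], [391, 474], [391, 511], [393, 513], [394, 527]]}, {"order": 2, "points": [[397, 419], [397, 427]]}, {"order": 1, "points": [[121, 406], [102, 434], [93, 446], [87, 457], [78, 466]]}, {"order": 2, "points": [[322, 383], [357, 383]]}, {"order": 2, "points": [[357, 383], [365, 387], [397, 419]]}, {"order": 1, "points": [[338, 378], [339, 379], [351, 381], [357, 383]]}, {"order": 2, "points": [[266, 373], [282, 379], [286, 379], [293, 382], [298, 382], [299, 383], [322, 383]]}, {"order": 1, "points": [[17, 371], [17, 255]]}, {"order": 1, "points": [[255, 367], [266, 373]]}, {"order": 1, "points": [[249, 355], [266, 373]]}, {"order": 1, "points": [[439, 354], [439, 370], [437, 375], [430, 383], [430, 385], [401, 414], [398, 421], [398, 425]]}, {"order": 1, "points": [[390, 341], [377, 357], [370, 369], [370, 390], [397, 417], [397, 419]]}, {"order": 1, "points": [[170, 279], [147, 279], [143, 277], [127, 261]]}, {"order": 1, "points": [[137, 278], [133, 273], [127, 261]]}, {"order": 1, "points": [[85, 277], [74, 263], [70, 255], [70, 253], [69, 251], [69, 231], [70, 229], [103, 195], [103, 193], [105, 191]]}, {"order": 1, "points": [[527, 277], [527, 202]]}, {"order": 2, "points": [[127, 261], [123, 251], [122, 245], [113, 227], [113, 225], [110, 219], [110, 215], [109, 214], [109, 210], [106, 205], [106, 198], [105, 197], [105, 194]]}, {"order": 1, "points": [[435, 251], [443, 250], [457, 243], [467, 234], [482, 226], [485, 226], [486, 225], [491, 225], [493, 223], [498, 223], [505, 221], [513, 215], [518, 210], [519, 210], [527, 202]]}, {"order": 1, "points": [[173, 210], [163, 205], [159, 205], [158, 203], [114, 203], [105, 194]]}, {"order": 1, "points": [[238, 202], [241, 198], [241, 194], [242, 193], [242, 171], [237, 161]]}, {"order": 2, "points": [[527, 202], [527, 138]]}, {"order": 2, "points": [[105, 191], [106, 177], [107, 175], [107, 145], [93, 115], [82, 105]]}, {"order": 2, "points": [[237, 161], [222, 146], [214, 142], [210, 142], [209, 141], [197, 141], [195, 139], [185, 139], [183, 138], [178, 138], [173, 135], [170, 135], [162, 131], [154, 125], [153, 125], [131, 103], [125, 101], [111, 101]]}, {"order": 1, "points": [[274, 157], [273, 158], [267, 158], [266, 159], [259, 159], [258, 161], [237, 161]]}, {"order": 1, "points": [[17, 147], [17, 98]]}, {"order": 3, "points": [[82, 105], [78, 102], [74, 102], [73, 101], [55, 101], [49, 103], [26, 103], [17, 98]]}, {"order": 2, "points": [[111, 101], [98, 106], [85, 106], [82, 105]]}, {"order": 1, "points": [[399, 87], [401, 85], [423, 62], [423, 49]]}, {"order": 1, "points": [[449, 78], [446, 73], [425, 51], [423, 49]]}, {"order": 1, "points": [[527, 78], [527, 17]]}, {"order": 2, "points": [[423, 49], [415, 34], [414, 26], [413, 25], [413, 17], [411, 17]]}, {"order": 1, "points": [[210, 30], [210, 17], [207, 17]]}, {"order": 1, "points": [[309, 17], [326, 17]]}]}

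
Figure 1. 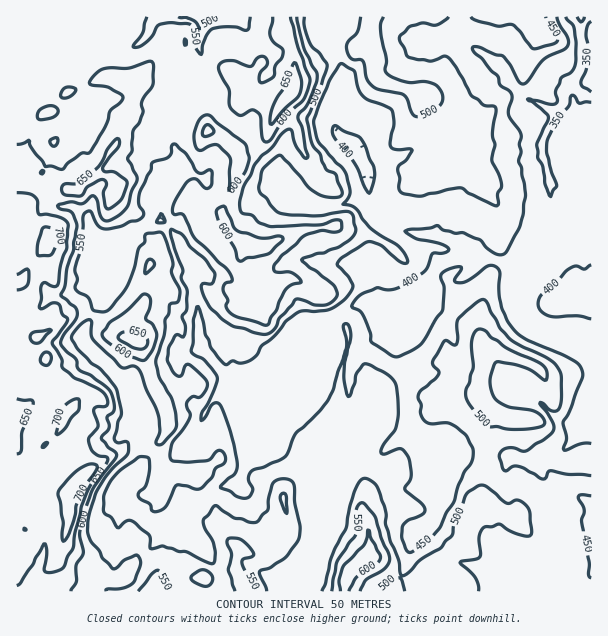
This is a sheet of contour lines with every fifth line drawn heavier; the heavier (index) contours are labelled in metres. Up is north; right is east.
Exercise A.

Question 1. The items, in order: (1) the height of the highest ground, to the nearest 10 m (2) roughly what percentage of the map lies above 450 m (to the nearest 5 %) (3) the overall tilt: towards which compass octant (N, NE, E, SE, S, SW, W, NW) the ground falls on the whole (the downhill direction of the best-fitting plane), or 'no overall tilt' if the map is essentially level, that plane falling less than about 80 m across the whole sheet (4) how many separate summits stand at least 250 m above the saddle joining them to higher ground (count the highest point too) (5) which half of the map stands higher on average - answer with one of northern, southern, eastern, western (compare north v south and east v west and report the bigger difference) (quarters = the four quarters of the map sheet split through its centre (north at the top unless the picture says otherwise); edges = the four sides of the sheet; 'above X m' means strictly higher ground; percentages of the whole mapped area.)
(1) The highest point reaches roughly 750 m.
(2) About 70 % of the map lies above 450 m.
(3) Overall the map slopes down towards the east.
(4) Counting only tops that stand 250 m proud, the map has 1 summit.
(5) The western half stands higher on average than the eastern half.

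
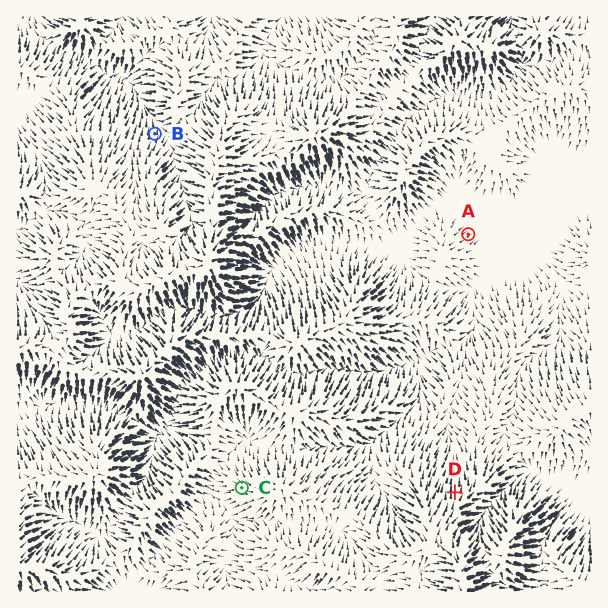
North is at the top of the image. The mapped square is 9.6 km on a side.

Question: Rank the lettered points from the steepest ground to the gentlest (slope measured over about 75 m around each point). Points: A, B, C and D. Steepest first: D B C A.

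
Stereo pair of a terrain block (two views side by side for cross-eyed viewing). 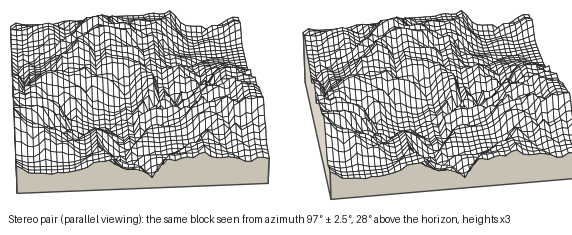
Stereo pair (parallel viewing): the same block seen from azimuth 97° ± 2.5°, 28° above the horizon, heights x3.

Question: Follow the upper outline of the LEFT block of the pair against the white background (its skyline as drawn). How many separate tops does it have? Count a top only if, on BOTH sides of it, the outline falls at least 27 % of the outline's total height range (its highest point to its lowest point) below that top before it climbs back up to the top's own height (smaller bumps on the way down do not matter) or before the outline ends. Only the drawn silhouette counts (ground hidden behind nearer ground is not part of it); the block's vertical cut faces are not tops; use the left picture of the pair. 0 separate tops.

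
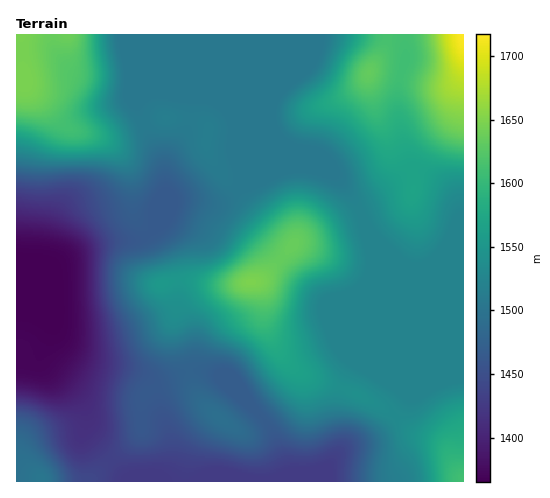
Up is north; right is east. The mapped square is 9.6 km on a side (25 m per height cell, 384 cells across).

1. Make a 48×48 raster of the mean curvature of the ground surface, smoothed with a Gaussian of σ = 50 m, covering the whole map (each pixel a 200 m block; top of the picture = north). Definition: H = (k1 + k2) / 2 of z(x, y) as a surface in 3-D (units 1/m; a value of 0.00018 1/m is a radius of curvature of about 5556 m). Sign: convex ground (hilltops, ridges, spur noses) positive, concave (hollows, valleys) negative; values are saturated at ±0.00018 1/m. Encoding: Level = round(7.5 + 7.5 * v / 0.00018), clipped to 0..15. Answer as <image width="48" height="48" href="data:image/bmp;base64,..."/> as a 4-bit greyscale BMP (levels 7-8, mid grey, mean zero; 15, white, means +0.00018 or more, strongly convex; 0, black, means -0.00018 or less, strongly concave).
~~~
<image width="48" height="48" href="data:image/bmp;base64,Qk32BAAAAAAAAHYAAAAoAAAAMAAAADAAAAABAAQAAAAAAIAEAAATCwAAEwsAABAAAAAAAAAAAAAAABEREQAiIiIAMzMzAERERABVVVUAZmZmAHd3dwCIiIgAmZmZAKqqqgC7u7sAzMzMAN3d3QDu7u4A////AHn/+XrJZXd3aHZndkNFZ3d1RorMlSFs/nrvxUepdUREZ3YyETVmQzNDRXrLlSJ925vbYRWJh3ZlZmZURXmWRFZSI1iqlzSex7ymICR4iaqXdmZmec22RXhiACRomWa/tcyWMjVlad65dmiavf+lR6qDAAE2m5i9pt25ZWZUWd2nVXm83/xzSMyWIAJXm5irmP/aiHdTWcuFRYrN7aYhOdyoZEirqXaJqv64eIdUe7p1VpzdyUECWtyYia3tp1V5vLljRodVnMqGaKzLkyAljNuYnO/blTNommQiNndmnMuXeKunJCBZzduYnO2nVXUkZ0MzRnd2erqGeJlyVgJ83czJirhEZ3d0IlVVZnd2Z4hlZ3diUAWu7M3Jd2NXd4d3d3ZmdmZ2VmZVZlZSABbP2qunU0d3iHh4eIh3dlVmZnd3dkRTECjeyZl1Jnd3d4iHiIh3dURWeJmqpzJFVGrdqJhiV3d4h4h4d4h3ZURneIm961JJu73biJhSd3d4eId3d4h3ZlRWd3ed/XNa3c7rh3Y0d3d4eHeId3d3dkRGeHV77IVXh4rLhUMXd3d3iIeHd3d3dkRXmoZ5qHZVVVestzIXd3d4d4h3d4h3dURZupq7dEZ4q6m+2DAEd3d4eHd3d4iHdUNZu77/lVi+//7vxxAAEld4h3d3d4iHdTJZze//2prf///uxyAUZ0V3d3d3d3d3dTJa7u///cqb//68uoeKqXN4d3d3d3d3ZTJa3ad4q6YiWuyqvN3u2nN3dlVnd2ZmVCE4qEECV3QABLyqvN7+yWJ3VZlGd2VVQxE2dTIRNWUgA5zLzN7tlkN0R6qDd2VVVERoh3dTNGdkJHm97u/8YyVFeKulR3Zmd4iaqql2JXmWRFac7//7YyVHmaunN4iHiaqqqqhnVHmWRERp3//IVERYu7uXRHiHd4mYiJdXcmd2VURGrvyGVURYvMuGQ1Z2VFZmZ5g2ckVnd1Q0i7llREVnm8uWQ0VlIRI0WKlSNFaJmGMTWIZUM0eIibuWQ1ZlIAASWbpjRnibp3dhA0MSElm5iJmFQ3iGQhETe9pTRomrlnd3YzRnIlm7h3dkRIiJmHdovshTR6u6dnd3d3d0FGi7llRVZ2aL7u7e/qZVV5upV3d3d2QgRnialkVomjWd/////GRnd4mpV3d3YiIjV3iahUabzEes7///2ER6l3iaZ3h3KJdVd3m6dEeszIq7mby6ljWLuXirZ3h0W9yYdnraU0eruczKh2UyMzabupmoV3hzff/bhnvIQkabp8y6mYUQAEWJdlZVd3h0O//9qIu3M1erqLu5mstzEHdlZ3d3d3d3Bazdy7y3RHrNuZqpeN/5QHh3d3d3d3h3YBVovf/IVXrMuZqoZr/8UHd3d3d3d3iHdwAUjf/oVFaJqpmXVr/pQHd3d3eId3eId3ECff/5VDM2rZmGV761AHd3d3eHd3h4d3cCWe/qZCEWz5l1au6SAXd3d4h4d3eIiHcRNGm6dTI475l1jf+BA3d3d3iId3d4d4dAEBSJdUNr/w=="/>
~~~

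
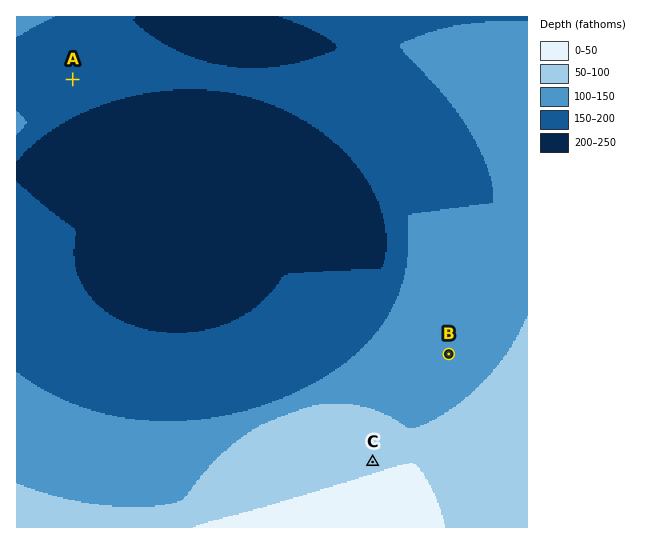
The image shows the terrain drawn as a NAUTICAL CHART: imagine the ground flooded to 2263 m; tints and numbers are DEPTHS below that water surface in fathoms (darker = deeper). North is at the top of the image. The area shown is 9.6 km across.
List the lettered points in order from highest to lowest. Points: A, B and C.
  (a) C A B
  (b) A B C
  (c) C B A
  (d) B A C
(c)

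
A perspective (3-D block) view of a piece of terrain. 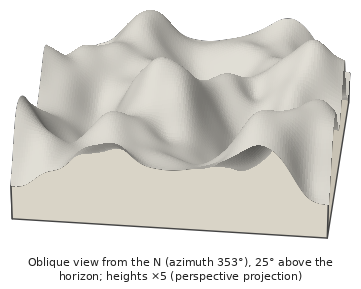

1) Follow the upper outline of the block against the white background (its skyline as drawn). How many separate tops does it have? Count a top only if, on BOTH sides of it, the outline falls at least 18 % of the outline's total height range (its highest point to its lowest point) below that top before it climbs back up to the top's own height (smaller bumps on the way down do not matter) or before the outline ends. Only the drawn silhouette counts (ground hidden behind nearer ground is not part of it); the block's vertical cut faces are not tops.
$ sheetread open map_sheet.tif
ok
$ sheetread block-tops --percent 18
1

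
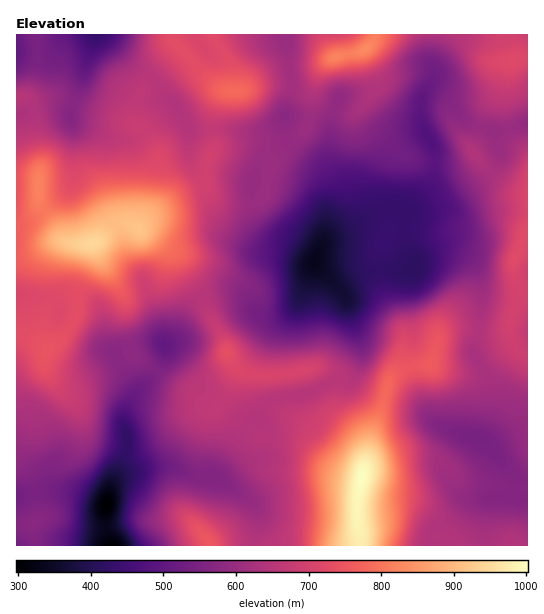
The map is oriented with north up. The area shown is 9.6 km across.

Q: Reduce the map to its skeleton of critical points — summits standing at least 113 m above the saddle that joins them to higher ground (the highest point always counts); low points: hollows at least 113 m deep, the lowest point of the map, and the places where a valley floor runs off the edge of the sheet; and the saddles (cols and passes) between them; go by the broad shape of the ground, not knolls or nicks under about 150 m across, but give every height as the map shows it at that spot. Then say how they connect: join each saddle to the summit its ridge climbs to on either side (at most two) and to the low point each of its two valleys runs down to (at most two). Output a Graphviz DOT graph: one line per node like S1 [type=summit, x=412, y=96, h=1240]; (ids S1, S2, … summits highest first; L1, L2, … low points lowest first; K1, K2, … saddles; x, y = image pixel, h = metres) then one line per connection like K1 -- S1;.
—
graph terrain {
  S1 [type=summit, x=362, y=477, h=1002];
  S2 [type=summit, x=93, y=243, h=945];
  S3 [type=summit, x=366, y=49, h=831];
  L1 [type=low, x=107, y=504, h=297];
  L2 [type=low, x=314, y=261, h=334];
  L3 [type=low, x=95, y=35, h=428];
  K1 [type=saddle, x=213, y=128, h=671];
  K2 [type=saddle, x=203, y=297, h=650];
  K3 [type=saddle, x=291, y=83, h=616];
  K4 [type=saddle, x=261, y=159, h=602];
  K5 [type=saddle, x=510, y=129, h=600];
  K6 [type=saddle, x=35, y=493, h=548];
  K1 -- S2;
  K1 -- L2;
  K1 -- L3;
  K2 -- S1;
  K2 -- S2;
  K2 -- L1;
  K2 -- L2;
  K3 -- S2;
  K3 -- S3;
  K3 -- L2;
  K4 -- S1;
  K4 -- S2;
  K4 -- L2;
  K5 -- S1;
  K5 -- S3;
  K5 -- L2;
  K6 -- S1;
  K6 -- S2;
  K6 -- L1;
}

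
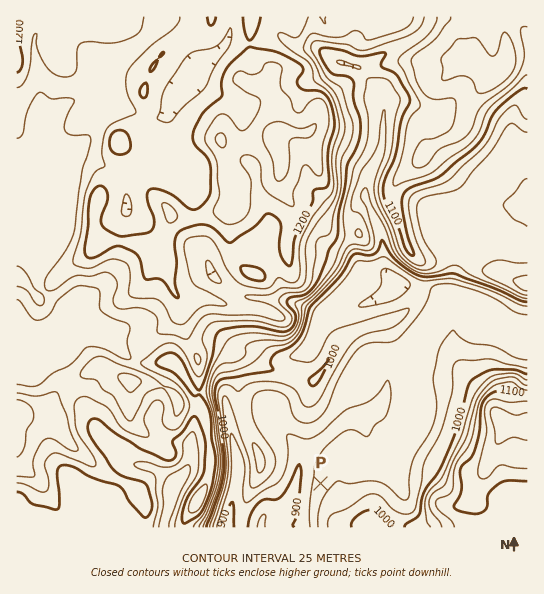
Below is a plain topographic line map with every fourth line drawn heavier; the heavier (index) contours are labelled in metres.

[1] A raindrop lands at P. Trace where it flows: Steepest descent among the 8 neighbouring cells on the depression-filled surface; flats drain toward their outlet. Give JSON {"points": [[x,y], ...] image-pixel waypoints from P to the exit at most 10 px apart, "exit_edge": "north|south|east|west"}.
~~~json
{"points": [[321, 483], [310, 483], [299, 483], [293, 491], [289, 502], [279, 510], [269, 513], [262, 523], [261, 527]], "exit_edge": "south"}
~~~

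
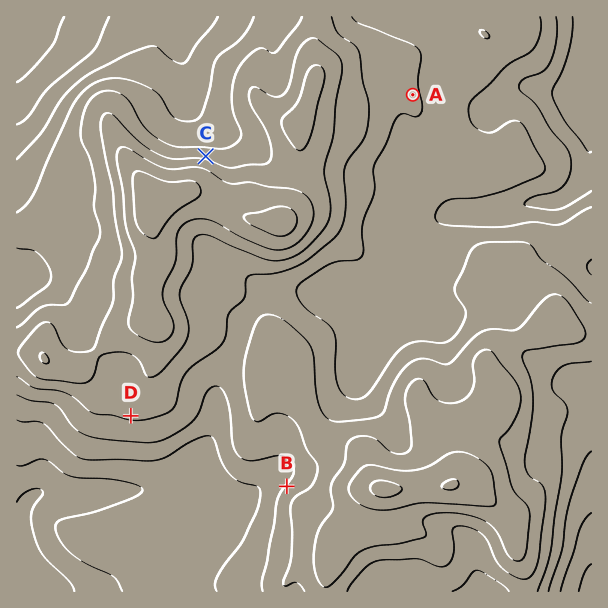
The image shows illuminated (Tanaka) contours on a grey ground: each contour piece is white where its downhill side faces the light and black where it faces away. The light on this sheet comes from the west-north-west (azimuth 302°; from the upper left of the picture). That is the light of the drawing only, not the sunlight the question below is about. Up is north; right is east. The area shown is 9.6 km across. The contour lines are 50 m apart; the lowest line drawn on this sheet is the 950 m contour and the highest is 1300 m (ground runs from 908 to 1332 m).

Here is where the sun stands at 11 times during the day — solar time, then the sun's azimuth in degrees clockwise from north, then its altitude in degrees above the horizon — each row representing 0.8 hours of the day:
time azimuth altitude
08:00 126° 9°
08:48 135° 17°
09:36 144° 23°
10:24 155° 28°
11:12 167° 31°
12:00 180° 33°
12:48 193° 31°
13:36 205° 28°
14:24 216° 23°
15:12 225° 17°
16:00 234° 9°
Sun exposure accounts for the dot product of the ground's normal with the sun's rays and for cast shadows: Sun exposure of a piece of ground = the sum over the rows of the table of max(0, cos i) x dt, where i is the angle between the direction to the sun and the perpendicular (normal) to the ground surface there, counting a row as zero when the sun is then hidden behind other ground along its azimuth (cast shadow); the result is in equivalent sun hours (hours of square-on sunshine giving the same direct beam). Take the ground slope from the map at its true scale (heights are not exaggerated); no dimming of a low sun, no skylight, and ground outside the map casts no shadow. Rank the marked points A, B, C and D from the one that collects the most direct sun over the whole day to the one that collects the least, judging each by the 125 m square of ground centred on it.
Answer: D > A > B > C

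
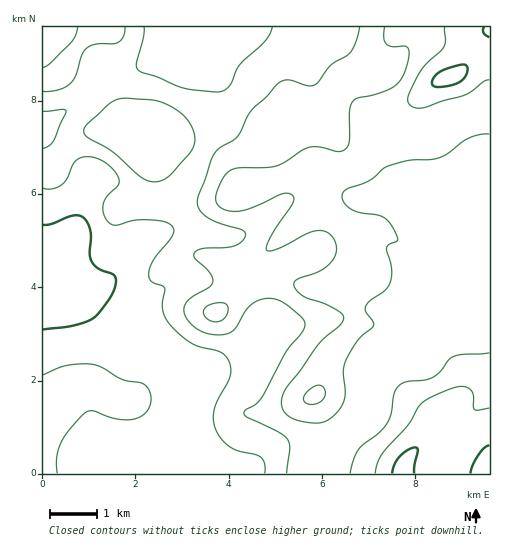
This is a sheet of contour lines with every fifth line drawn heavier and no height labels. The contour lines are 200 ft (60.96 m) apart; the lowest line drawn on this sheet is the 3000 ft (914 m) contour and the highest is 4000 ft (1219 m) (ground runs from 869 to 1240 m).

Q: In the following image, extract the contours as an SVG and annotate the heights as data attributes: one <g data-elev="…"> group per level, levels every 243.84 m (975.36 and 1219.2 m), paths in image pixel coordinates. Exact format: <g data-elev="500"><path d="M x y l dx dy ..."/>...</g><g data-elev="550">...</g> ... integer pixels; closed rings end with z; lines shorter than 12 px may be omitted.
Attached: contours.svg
<g data-elev="975.36"><path d="M57 473l0-16 4-14 8-13 16-17 8-2 23 8 19 0 7-3 6-6 3-7 0-7-3-8-5-4-21-5-19-11-9-3-11-1-16 1-24 10"/><path d="M43 188l10 1 9-5 5-6 7-15 5-4 7-2 9 1 8 3 7 6 6 7 3 5-1 6-11 11-4 8 1 10 5 9 7 2 19-5 15 0 14 2 8 4 2 4-1 4-21 28-3 10 0 7 3 3 13 6-3 15 1 8 4 10 7 8 18 14 28 9 8 7 2 7 1 8-16 33-2 10 2 10 6 11 9 9 7 4 18 3 6 3 3 6 1 10"/><path d="M43 111l19-2 3 1 1 2-13 29-5 5-5 3"/><path d="M272 27l-2 7-5 7-26 25-10 20-6 5-7 1-33-4-45-18-2-6 7-26 1-11"/></g><g data-elev="1219.2"><path d="M414 473l0-8 4-15-1-2-2-1-8 4-8 6-5 8-2 8"/><path d="M489 445l-4 2-6 7-6 10-3 9"/><path d="M434 86l11 0 14-4 7-7 1-9-2-1-5 0-20 6-7 8-1 5z"/><path d="M484 27l0 6 5 4"/></g>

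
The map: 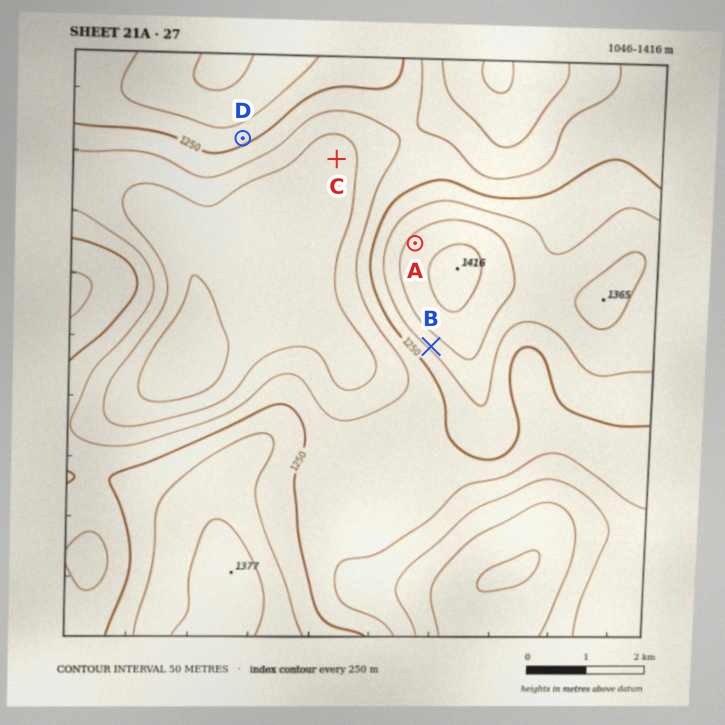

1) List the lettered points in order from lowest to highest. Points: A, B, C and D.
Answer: C D B A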